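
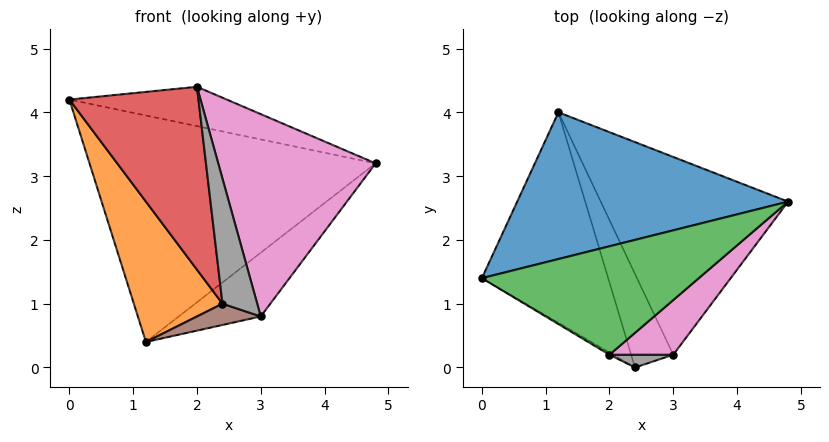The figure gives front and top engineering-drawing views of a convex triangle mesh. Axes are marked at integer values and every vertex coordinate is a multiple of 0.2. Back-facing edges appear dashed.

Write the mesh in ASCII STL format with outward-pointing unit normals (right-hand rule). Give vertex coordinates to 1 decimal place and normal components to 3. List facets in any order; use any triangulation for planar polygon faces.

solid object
 facet normal -0.096 0.835 0.541
  outer loop
   vertex 1.2 4.0 0.4
   vertex 0.0 1.4 4.2
   vertex 4.8 2.6 3.2
  endloop
 endfacet
 facet normal -0.820 -0.317 -0.476
  outer loop
   vertex 2.4 0.0 1.0
   vertex 0.0 1.4 4.2
   vertex 1.2 4.0 0.4
  endloop
 endfacet
 facet normal 0.110 0.339 0.934
  outer loop
   vertex 2.0 0.2 4.4
   vertex 4.8 2.6 3.2
   vertex 0.0 1.4 4.2
  endloop
 endfacet
 facet normal -0.514 -0.858 -0.010
  outer loop
   vertex 2.0 0.2 4.4
   vertex 0.0 1.4 4.2
   vertex 2.4 0.0 1.0
  endloop
 endfacet
 facet normal 0.652 0.233 -0.722
  outer loop
   vertex 3.0 0.2 0.8
   vertex 1.2 4.0 0.4
   vertex 4.8 2.6 3.2
  endloop
 endfacet
 facet normal -0.244 -0.215 -0.946
  outer loop
   vertex 3.0 0.2 0.8
   vertex 2.4 0.0 1.0
   vertex 1.2 4.0 0.4
  endloop
 endfacet
 facet normal 0.685 -0.704 0.190
  outer loop
   vertex 3.0 0.2 0.8
   vertex 4.8 2.6 3.2
   vertex 2.0 0.2 4.4
  endloop
 endfacet
 facet normal 0.343 -0.934 0.095
  outer loop
   vertex 3.0 0.2 0.8
   vertex 2.0 0.2 4.4
   vertex 2.4 0.0 1.0
  endloop
 endfacet
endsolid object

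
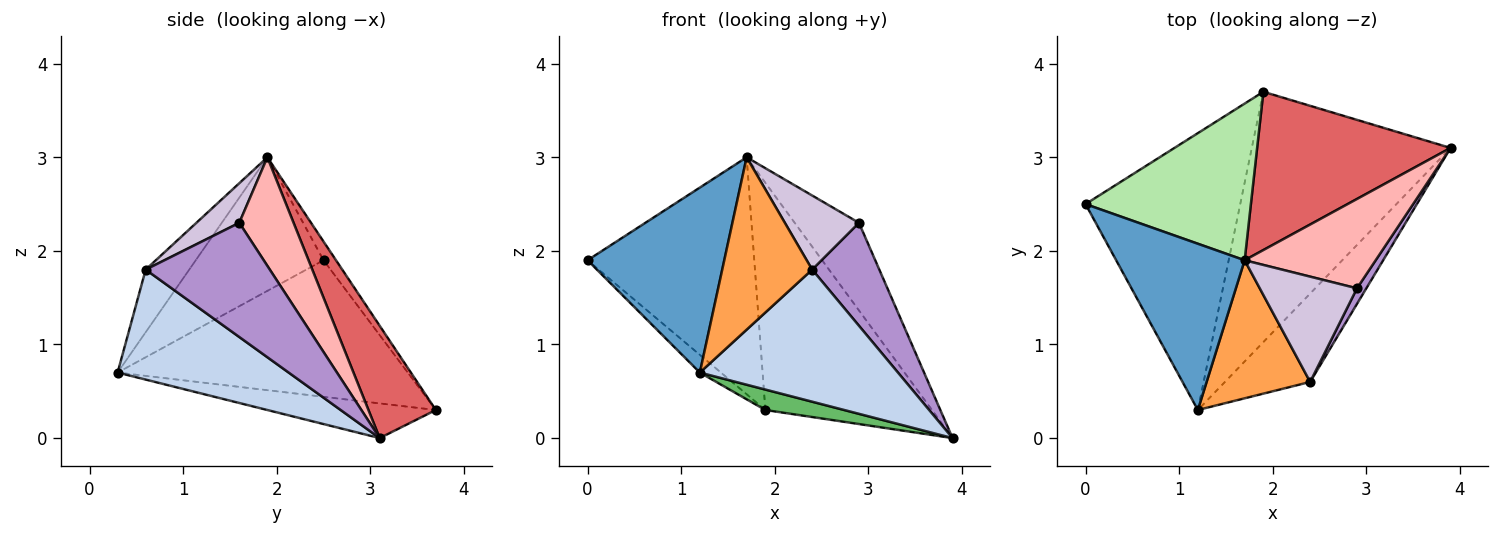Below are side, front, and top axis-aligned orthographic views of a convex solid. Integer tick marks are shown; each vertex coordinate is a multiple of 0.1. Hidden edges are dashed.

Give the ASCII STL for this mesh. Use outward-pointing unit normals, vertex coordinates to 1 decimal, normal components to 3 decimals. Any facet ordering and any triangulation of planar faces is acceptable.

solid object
 facet normal -0.571 -0.611 0.549
  outer loop
   vertex 1.7 1.9 3.0
   vertex 0.0 2.5 1.9
   vertex 1.2 0.3 0.7
  endloop
 endfacet
 facet normal 0.583 -0.675 -0.452
  outer loop
   vertex 2.4 0.6 1.8
   vertex 1.2 0.3 0.7
   vertex 3.9 3.1 0.0
  endloop
 endfacet
 facet normal -0.354 -0.730 0.585
  outer loop
   vertex 2.4 0.6 1.8
   vertex 1.7 1.9 3.0
   vertex 1.2 0.3 0.7
  endloop
 endfacet
 facet normal -0.661 0.048 -0.749
  outer loop
   vertex 1.9 3.7 0.3
   vertex 1.2 0.3 0.7
   vertex 0.0 2.5 1.9
  endloop
 endfacet
 facet normal -0.171 -0.080 -0.982
  outer loop
   vertex 1.9 3.7 0.3
   vertex 3.9 3.1 0.0
   vertex 1.2 0.3 0.7
  endloop
 endfacet
 facet normal -0.062 0.833 0.550
  outer loop
   vertex 1.9 3.7 0.3
   vertex 0.0 2.5 1.9
   vertex 1.7 1.9 3.0
  endloop
 endfacet
 facet normal 0.315 0.779 0.543
  outer loop
   vertex 1.9 3.7 0.3
   vertex 1.7 1.9 3.0
   vertex 3.9 3.1 0.0
  endloop
 endfacet
 facet normal 0.509 0.603 0.614
  outer loop
   vertex 2.9 1.6 2.3
   vertex 3.9 3.1 0.0
   vertex 1.7 1.9 3.0
  endloop
 endfacet
 facet normal 0.877 -0.475 0.072
  outer loop
   vertex 2.9 1.6 2.3
   vertex 2.4 0.6 1.8
   vertex 3.9 3.1 0.0
  endloop
 endfacet
 facet normal 0.316 -0.546 0.776
  outer loop
   vertex 2.9 1.6 2.3
   vertex 1.7 1.9 3.0
   vertex 2.4 0.6 1.8
  endloop
 endfacet
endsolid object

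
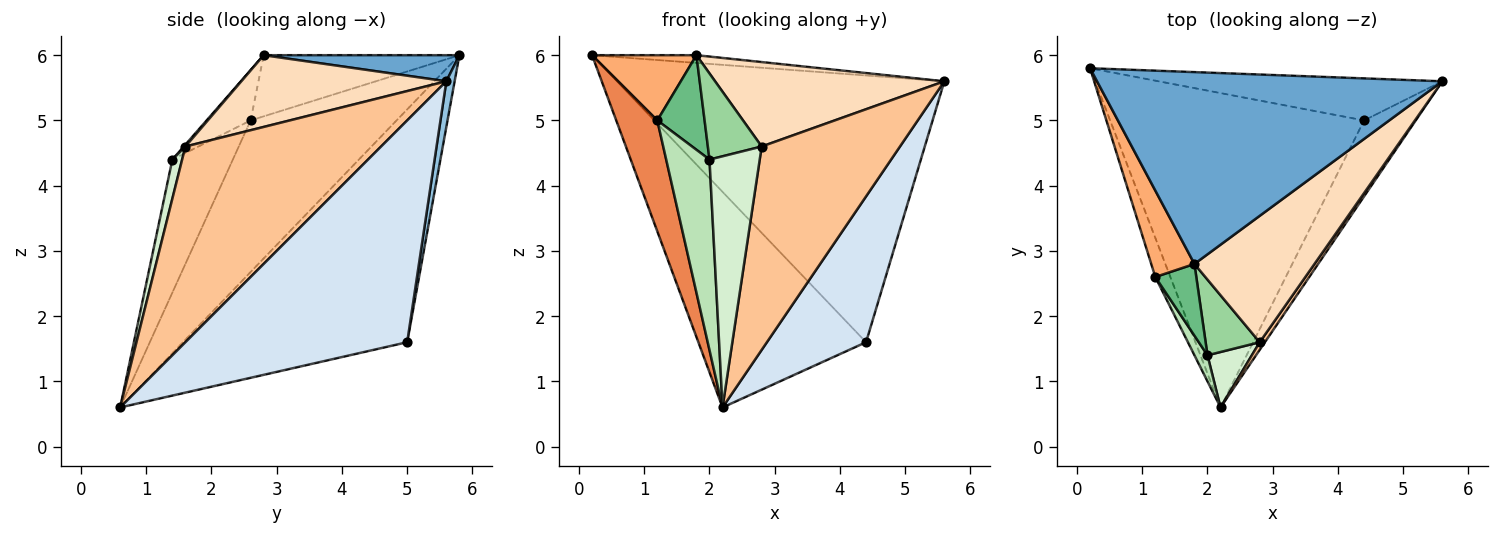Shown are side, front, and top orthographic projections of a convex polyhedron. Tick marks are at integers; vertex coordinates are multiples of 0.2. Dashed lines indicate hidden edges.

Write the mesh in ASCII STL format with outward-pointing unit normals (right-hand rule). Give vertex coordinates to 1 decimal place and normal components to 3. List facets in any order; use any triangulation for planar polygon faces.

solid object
 facet normal 0.075 0.040 0.996
  outer loop
   vertex 1.8 2.8 6.0
   vertex 5.6 5.6 5.6
   vertex 0.2 5.8 6.0
  endloop
 endfacet
 facet normal 0.025 0.987 -0.156
  outer loop
   vertex 4.4 5.0 1.6
   vertex 0.2 5.8 6.0
   vertex 5.6 5.6 5.6
  endloop
 endfacet
 facet normal -0.603 0.451 -0.658
  outer loop
   vertex 4.4 5.0 1.6
   vertex 2.2 0.6 0.6
   vertex 0.2 5.8 6.0
  endloop
 endfacet
 facet normal 0.893 -0.399 -0.208
  outer loop
   vertex 4.4 5.0 1.6
   vertex 5.6 5.6 5.6
   vertex 2.2 0.6 0.6
  endloop
 endfacet
 facet normal -0.958 -0.270 -0.095
  outer loop
   vertex 1.2 2.6 5.0
   vertex 0.2 5.8 6.0
   vertex 2.2 0.6 0.6
  endloop
 endfacet
 facet normal -0.749 -0.399 0.529
  outer loop
   vertex 1.2 2.6 5.0
   vertex 1.8 2.8 6.0
   vertex 0.2 5.8 6.0
  endloop
 endfacet
 facet normal 0.816 -0.577 0.022
  outer loop
   vertex 2.8 1.6 4.6
   vertex 2.2 0.6 0.6
   vertex 5.6 5.6 5.6
  endloop
 endfacet
 facet normal 0.445 -0.498 0.744
  outer loop
   vertex 2.8 1.6 4.6
   vertex 5.6 5.6 5.6
   vertex 1.8 2.8 6.0
  endloop
 endfacet
 facet normal -0.596 -0.640 0.485
  outer loop
   vertex 2.0 1.4 4.4
   vertex 1.8 2.8 6.0
   vertex 1.2 2.6 5.0
  endloop
 endfacet
 facet normal 0.023 -0.751 0.660
  outer loop
   vertex 2.0 1.4 4.4
   vertex 2.8 1.6 4.6
   vertex 1.8 2.8 6.0
  endloop
 endfacet
 facet normal -0.811 -0.580 0.079
  outer loop
   vertex 2.0 1.4 4.4
   vertex 1.2 2.6 5.0
   vertex 2.2 0.6 0.6
  endloop
 endfacet
 facet normal 0.187 -0.959 0.212
  outer loop
   vertex 2.0 1.4 4.4
   vertex 2.2 0.6 0.6
   vertex 2.8 1.6 4.6
  endloop
 endfacet
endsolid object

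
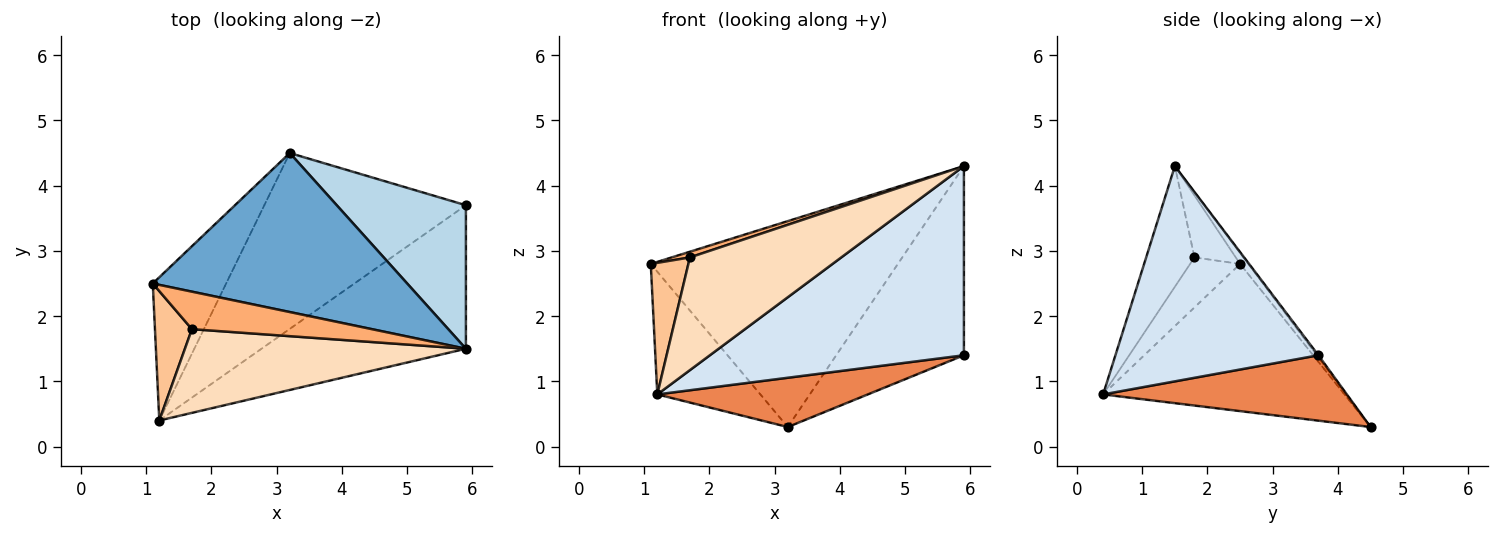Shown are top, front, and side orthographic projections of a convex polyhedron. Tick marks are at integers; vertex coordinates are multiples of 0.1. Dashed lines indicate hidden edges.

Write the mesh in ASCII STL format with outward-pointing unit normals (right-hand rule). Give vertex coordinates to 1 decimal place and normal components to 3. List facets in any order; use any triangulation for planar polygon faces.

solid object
 facet normal -0.026 0.791 0.611
  outer loop
   vertex 3.2 4.5 0.3
   vertex 1.1 2.5 2.8
   vertex 5.9 1.5 4.3
  endloop
 endfacet
 facet normal -0.836 0.357 -0.417
  outer loop
   vertex 1.2 0.4 0.8
   vertex 1.1 2.5 2.8
   vertex 3.2 4.5 0.3
  endloop
 endfacet
 facet normal -0.010 0.797 0.604
  outer loop
   vertex 5.9 3.7 1.4
   vertex 3.2 4.5 0.3
   vertex 5.9 1.5 4.3
  endloop
 endfacet
 facet normal 0.537 -0.672 -0.510
  outer loop
   vertex 5.9 3.7 1.4
   vertex 5.9 1.5 4.3
   vertex 1.2 0.4 0.8
  endloop
 endfacet
 facet normal 0.298 -0.258 -0.919
  outer loop
   vertex 5.9 3.7 1.4
   vertex 1.2 0.4 0.8
   vertex 3.2 4.5 0.3
  endloop
 endfacet
 facet normal -0.322 -0.142 0.936
  outer loop
   vertex 1.7 1.8 2.9
   vertex 5.9 1.5 4.3
   vertex 1.1 2.5 2.8
  endloop
 endfacet
 facet normal -0.688 -0.517 0.509
  outer loop
   vertex 1.7 1.8 2.9
   vertex 1.1 2.5 2.8
   vertex 1.2 0.4 0.8
  endloop
 endfacet
 facet normal -0.248 -0.778 0.578
  outer loop
   vertex 1.7 1.8 2.9
   vertex 1.2 0.4 0.8
   vertex 5.9 1.5 4.3
  endloop
 endfacet
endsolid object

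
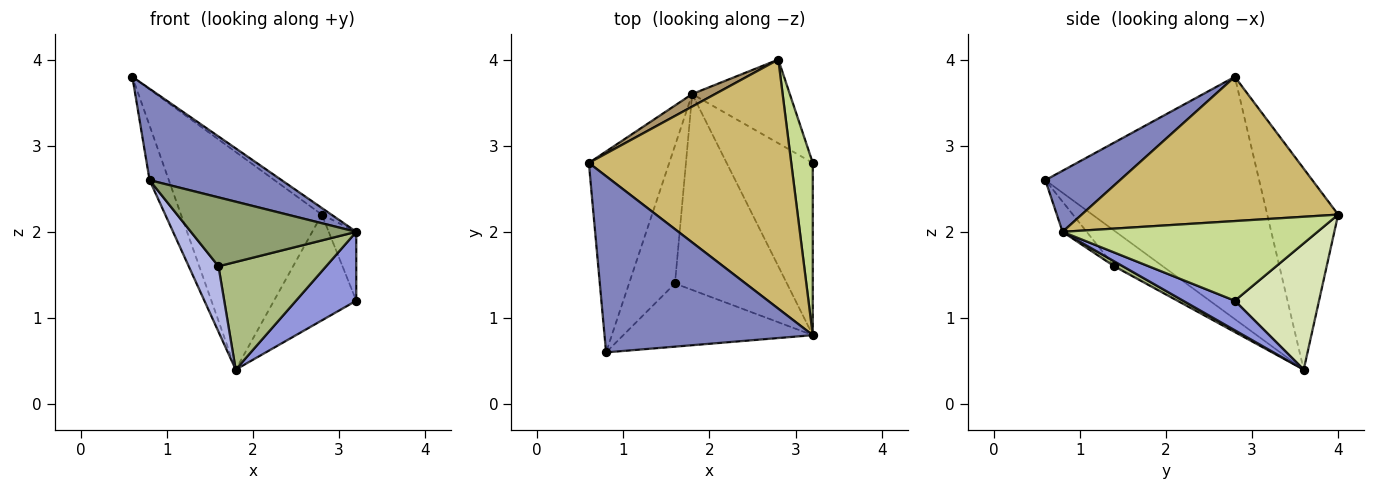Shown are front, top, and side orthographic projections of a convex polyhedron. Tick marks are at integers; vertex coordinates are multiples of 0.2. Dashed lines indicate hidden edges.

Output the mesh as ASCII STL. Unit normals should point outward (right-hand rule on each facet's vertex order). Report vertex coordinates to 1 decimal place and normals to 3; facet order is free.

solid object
 facet normal -0.946 0.085 -0.314
  outer loop
   vertex 1.8 3.6 0.4
   vertex 0.8 0.6 2.6
   vertex 0.6 2.8 3.8
  endloop
 endfacet
 facet normal 0.252 -0.446 0.859
  outer loop
   vertex 3.2 0.8 2.0
   vertex 0.6 2.8 3.8
   vertex 0.8 0.6 2.6
  endloop
 endfacet
 facet normal 0.303 -0.354 -0.885
  outer loop
   vertex 3.2 0.8 2.0
   vertex 1.8 3.6 0.4
   vertex 3.2 2.8 1.2
  endloop
 endfacet
 facet normal -0.573 -0.351 -0.740
  outer loop
   vertex 1.6 1.4 1.6
   vertex 0.8 0.6 2.6
   vertex 1.8 3.6 0.4
  endloop
 endfacet
 facet normal -0.107 -0.733 -0.672
  outer loop
   vertex 1.6 1.4 1.6
   vertex 3.2 0.8 2.0
   vertex 0.8 0.6 2.6
  endloop
 endfacet
 facet normal 0.038 -0.481 -0.876
  outer loop
   vertex 1.6 1.4 1.6
   vertex 1.8 3.6 0.4
   vertex 3.2 0.8 2.0
  endloop
 endfacet
 facet normal 0.960 0.104 0.259
  outer loop
   vertex 2.8 4.0 2.2
   vertex 3.2 0.8 2.0
   vertex 3.2 2.8 1.2
  endloop
 endfacet
 facet normal 0.626 0.612 -0.484
  outer loop
   vertex 2.8 4.0 2.2
   vertex 3.2 2.8 1.2
   vertex 1.8 3.6 0.4
  endloop
 endfacet
 facet normal -0.449 0.892 0.051
  outer loop
   vertex 2.8 4.0 2.2
   vertex 1.8 3.6 0.4
   vertex 0.6 2.8 3.8
  endloop
 endfacet
 facet normal 0.580 0.022 0.814
  outer loop
   vertex 2.8 4.0 2.2
   vertex 0.6 2.8 3.8
   vertex 3.2 0.8 2.0
  endloop
 endfacet
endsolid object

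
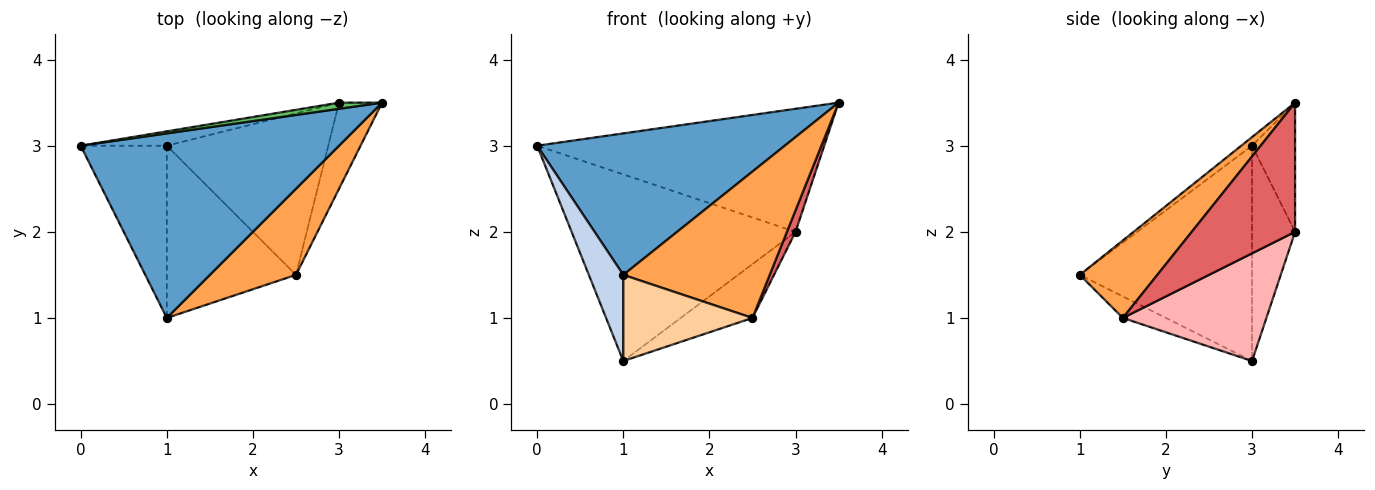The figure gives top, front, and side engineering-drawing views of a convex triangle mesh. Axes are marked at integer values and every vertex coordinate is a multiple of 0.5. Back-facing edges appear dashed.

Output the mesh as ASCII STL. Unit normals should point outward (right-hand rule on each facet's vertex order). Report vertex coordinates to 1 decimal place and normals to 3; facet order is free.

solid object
 facet normal -0.026 -0.608 0.793
  outer loop
   vertex 1.0 1.0 1.5
   vertex 3.5 3.5 3.5
   vertex 0.0 3.0 3.0
  endloop
 endfacet
 facet normal -0.913 -0.183 -0.365
  outer loop
   vertex 1.0 3.0 0.5
   vertex 1.0 1.0 1.5
   vertex 0.0 3.0 3.0
  endloop
 endfacet
 facet normal 0.415 -0.784 0.461
  outer loop
   vertex 2.5 1.5 1.0
   vertex 3.5 3.5 3.5
   vertex 1.0 1.0 1.5
  endloop
 endfacet
 facet normal -0.147 -0.442 -0.885
  outer loop
   vertex 2.5 1.5 1.0
   vertex 1.0 1.0 1.5
   vertex 1.0 3.0 0.5
  endloop
 endfacet
 facet normal -0.148 0.988 0.049
  outer loop
   vertex 3.0 3.5 2.0
   vertex 0.0 3.0 3.0
   vertex 3.5 3.5 3.5
  endloop
 endfacet
 facet normal -0.188 0.979 -0.075
  outer loop
   vertex 3.0 3.5 2.0
   vertex 1.0 3.0 0.5
   vertex 0.0 3.0 3.0
  endloop
 endfacet
 facet normal 0.946 -0.079 -0.315
  outer loop
   vertex 3.0 3.5 2.0
   vertex 3.5 3.5 3.5
   vertex 2.5 1.5 1.0
  endloop
 endfacet
 facet normal 0.535 0.267 -0.802
  outer loop
   vertex 3.0 3.5 2.0
   vertex 2.5 1.5 1.0
   vertex 1.0 3.0 0.5
  endloop
 endfacet
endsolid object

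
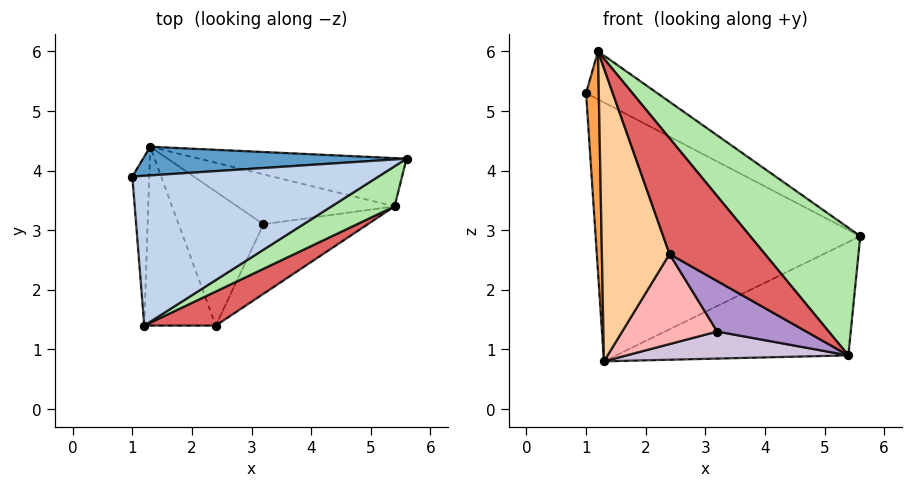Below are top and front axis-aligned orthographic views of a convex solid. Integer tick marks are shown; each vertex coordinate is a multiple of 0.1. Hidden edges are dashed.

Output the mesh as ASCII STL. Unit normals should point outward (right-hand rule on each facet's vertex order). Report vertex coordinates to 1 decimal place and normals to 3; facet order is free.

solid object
 facet normal -0.007 0.994 0.110
  outer loop
   vertex 1.3 4.4 0.8
   vertex 1.0 3.9 5.3
   vertex 5.6 4.2 2.9
  endloop
 endfacet
 facet normal 0.431 0.275 0.860
  outer loop
   vertex 1.2 1.4 6.0
   vertex 5.6 4.2 2.9
   vertex 1.0 3.9 5.3
  endloop
 endfacet
 facet normal -0.992 -0.101 -0.077
  outer loop
   vertex 1.2 1.4 6.0
   vertex 1.0 3.9 5.3
   vertex 1.3 4.4 0.8
  endloop
 endfacet
 facet normal -0.828 -0.479 -0.292
  outer loop
   vertex 1.2 1.4 6.0
   vertex 1.3 4.4 0.8
   vertex 2.4 1.4 2.6
  endloop
 endfacet
 facet normal 0.228 0.896 -0.381
  outer loop
   vertex 5.4 3.4 0.9
   vertex 1.3 4.4 0.8
   vertex 5.6 4.2 2.9
  endloop
 endfacet
 facet normal 0.633 -0.738 0.232
  outer loop
   vertex 5.4 3.4 0.9
   vertex 5.6 4.2 2.9
   vertex 1.2 1.4 6.0
  endloop
 endfacet
 facet normal 0.624 -0.749 0.220
  outer loop
   vertex 5.4 3.4 0.9
   vertex 1.2 1.4 6.0
   vertex 2.4 1.4 2.6
  endloop
 endfacet
 facet normal -0.161 -0.551 -0.819
  outer loop
   vertex 3.2 3.1 1.3
   vertex 2.4 1.4 2.6
   vertex 1.3 4.4 0.8
  endloop
 endfacet
 facet normal -0.067 -0.586 -0.808
  outer loop
   vertex 3.2 3.1 1.3
   vertex 5.4 3.4 0.9
   vertex 2.4 1.4 2.6
  endloop
 endfacet
 facet normal -0.094 -0.475 -0.875
  outer loop
   vertex 3.2 3.1 1.3
   vertex 1.3 4.4 0.8
   vertex 5.4 3.4 0.9
  endloop
 endfacet
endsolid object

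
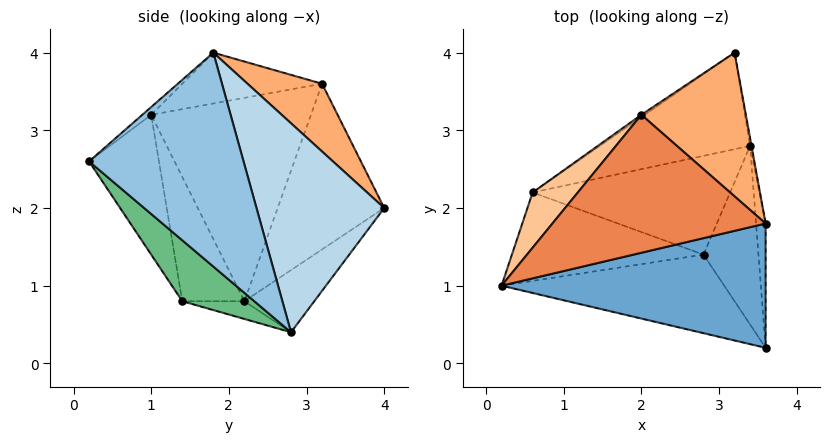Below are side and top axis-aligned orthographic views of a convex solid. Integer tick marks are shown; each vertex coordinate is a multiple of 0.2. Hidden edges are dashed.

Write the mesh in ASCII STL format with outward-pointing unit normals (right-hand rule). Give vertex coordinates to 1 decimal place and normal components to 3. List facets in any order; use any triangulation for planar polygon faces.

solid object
 facet normal -0.022 -0.658 0.752
  outer loop
   vertex 3.6 1.8 4.0
   vertex 0.2 1.0 3.2
   vertex 3.6 0.2 2.6
  endloop
 endfacet
 facet normal 0.998 0.039 -0.045
  outer loop
   vertex 3.6 1.8 4.0
   vertex 3.6 0.2 2.6
   vertex 3.4 2.8 0.4
  endloop
 endfacet
 facet normal 0.985 0.173 -0.007
  outer loop
   vertex 3.6 1.8 4.0
   vertex 3.4 2.8 0.4
   vertex 3.2 4.0 2.0
  endloop
 endfacet
 facet normal -0.249 0.760 -0.601
  outer loop
   vertex 0.6 2.2 0.8
   vertex 3.2 4.0 2.0
   vertex 3.4 2.8 0.4
  endloop
 endfacet
 facet normal -0.232 0.013 0.973
  outer loop
   vertex 2.0 3.2 3.6
   vertex 0.2 1.0 3.2
   vertex 3.6 1.8 4.0
  endloop
 endfacet
 facet normal 0.412 0.653 0.636
  outer loop
   vertex 2.0 3.2 3.6
   vertex 3.6 1.8 4.0
   vertex 3.2 4.0 2.0
  endloop
 endfacet
 facet normal -0.777 0.605 0.173
  outer loop
   vertex 2.0 3.2 3.6
   vertex 0.6 2.2 0.8
   vertex 0.2 1.0 3.2
  endloop
 endfacet
 facet normal -0.565 0.825 -0.012
  outer loop
   vertex 2.0 3.2 3.6
   vertex 3.2 4.0 2.0
   vertex 0.6 2.2 0.8
  endloop
 endfacet
 facet normal 0.662 -0.454 -0.597
  outer loop
   vertex 2.8 1.4 0.8
   vertex 3.4 2.8 0.4
   vertex 3.6 0.2 2.6
  endloop
 endfacet
 facet normal -0.087 -0.239 -0.967
  outer loop
   vertex 2.8 1.4 0.8
   vertex 0.6 2.2 0.8
   vertex 3.4 2.8 0.4
  endloop
 endfacet
 facet normal -0.279 -0.852 -0.444
  outer loop
   vertex 2.8 1.4 0.8
   vertex 3.6 0.2 2.6
   vertex 0.2 1.0 3.2
  endloop
 endfacet
 facet normal -0.302 -0.831 -0.466
  outer loop
   vertex 2.8 1.4 0.8
   vertex 0.2 1.0 3.2
   vertex 0.6 2.2 0.8
  endloop
 endfacet
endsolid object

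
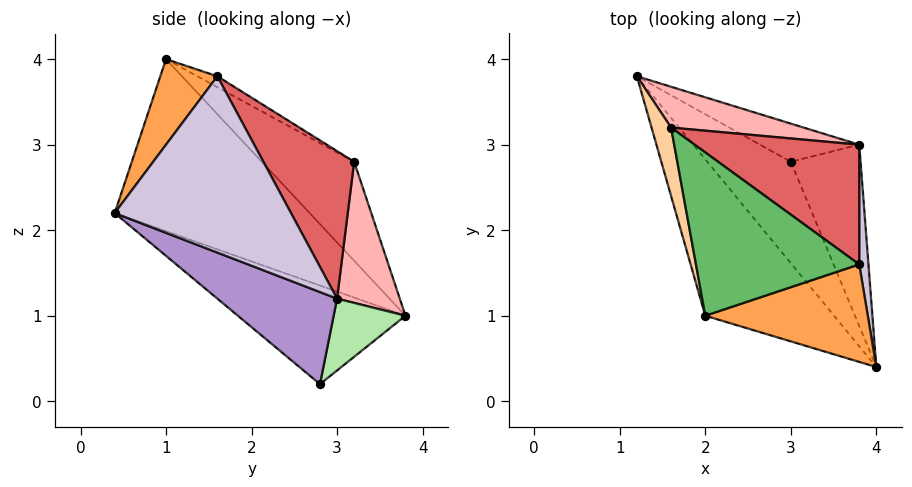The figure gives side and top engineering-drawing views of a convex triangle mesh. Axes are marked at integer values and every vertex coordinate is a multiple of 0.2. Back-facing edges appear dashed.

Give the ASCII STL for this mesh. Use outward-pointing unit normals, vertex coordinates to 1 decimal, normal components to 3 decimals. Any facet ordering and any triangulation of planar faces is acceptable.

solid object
 facet normal -0.604 -0.657 -0.452
  outer loop
   vertex 2.0 1.0 4.0
   vertex 1.2 3.8 1.0
   vertex 4.0 0.4 2.2
  endloop
 endfacet
 facet normal -0.580 -0.651 -0.491
  outer loop
   vertex 3.0 2.8 0.2
   vertex 4.0 0.4 2.2
   vertex 1.2 3.8 1.0
  endloop
 endfacet
 facet normal 0.313 -0.741 0.595
  outer loop
   vertex 3.8 1.6 3.8
   vertex 2.0 1.0 4.0
   vertex 4.0 0.4 2.2
  endloop
 endfacet
 facet normal -0.978 -0.072 0.193
  outer loop
   vertex 1.6 3.2 2.8
   vertex 1.2 3.8 1.0
   vertex 2.0 1.0 4.0
  endloop
 endfacet
 facet normal -0.059 0.470 0.881
  outer loop
   vertex 1.6 3.2 2.8
   vertex 2.0 1.0 4.0
   vertex 3.8 1.6 3.8
  endloop
 endfacet
 facet normal 0.297 0.862 -0.410
  outer loop
   vertex 3.8 3.0 1.2
   vertex 3.0 2.8 0.2
   vertex 1.2 3.8 1.0
  endloop
 endfacet
 facet normal 0.391 0.810 0.436
  outer loop
   vertex 3.8 3.0 1.2
   vertex 1.6 3.2 2.8
   vertex 3.8 1.6 3.8
  endloop
 endfacet
 facet normal 0.267 0.930 0.251
  outer loop
   vertex 3.8 3.0 1.2
   vertex 1.2 3.8 1.0
   vertex 1.6 3.2 2.8
  endloop
 endfacet
 facet normal 0.786 -0.168 -0.595
  outer loop
   vertex 3.8 3.0 1.2
   vertex 4.0 0.4 2.2
   vertex 3.0 2.8 0.2
  endloop
 endfacet
 facet normal 0.994 0.096 0.052
  outer loop
   vertex 3.8 3.0 1.2
   vertex 3.8 1.6 3.8
   vertex 4.0 0.4 2.2
  endloop
 endfacet
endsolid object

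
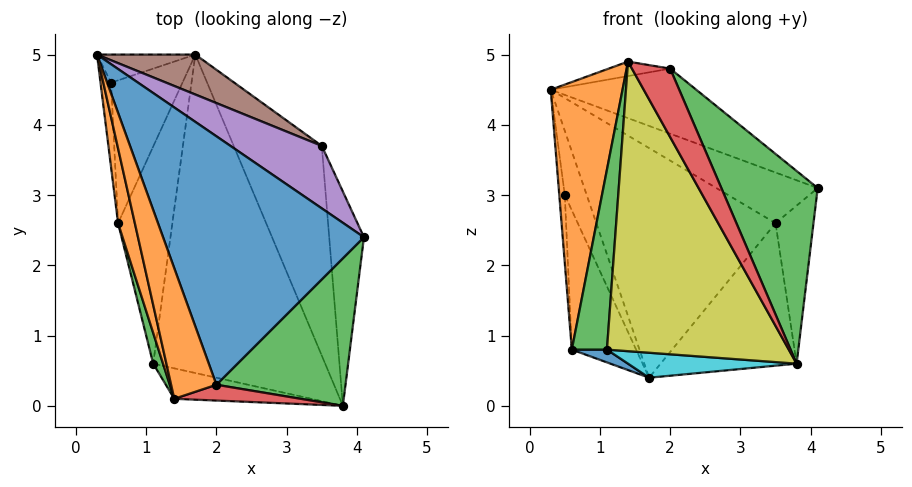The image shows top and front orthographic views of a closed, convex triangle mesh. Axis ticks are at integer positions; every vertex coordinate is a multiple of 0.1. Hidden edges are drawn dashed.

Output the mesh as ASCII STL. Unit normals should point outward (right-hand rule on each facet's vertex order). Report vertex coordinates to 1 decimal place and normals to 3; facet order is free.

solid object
 facet normal 0.468 0.224 0.855
  outer loop
   vertex 2.0 0.3 4.8
   vertex 4.1 2.4 3.1
   vertex 0.3 5.0 4.5
  endloop
 endfacet
 facet normal 0.128 0.109 0.986
  outer loop
   vertex 2.0 0.3 4.8
   vertex 0.3 5.0 4.5
   vertex 1.4 0.1 4.9
  endloop
 endfacet
 facet normal 0.789 -0.487 0.373
  outer loop
   vertex 2.0 0.3 4.8
   vertex 3.8 0.0 0.6
   vertex 4.1 2.4 3.1
  endloop
 endfacet
 facet normal 0.341 -0.916 0.211
  outer loop
   vertex 2.0 0.3 4.8
   vertex 1.4 0.1 4.9
   vertex 3.8 0.0 0.6
  endloop
 endfacet
 facet normal 0.583 0.512 0.631
  outer loop
   vertex 3.5 3.7 2.6
   vertex 0.3 5.0 4.5
   vertex 4.1 2.4 3.1
  endloop
 endfacet
 facet normal 0.449 0.880 0.153
  outer loop
   vertex 3.5 3.7 2.6
   vertex 1.7 5.0 0.4
   vertex 0.3 5.0 4.5
  endloop
 endfacet
 facet normal 0.890 0.270 -0.366
  outer loop
   vertex 3.5 3.7 2.6
   vertex 4.1 2.4 3.1
   vertex 3.8 0.0 0.6
  endloop
 endfacet
 facet normal 0.817 0.324 -0.477
  outer loop
   vertex 3.5 3.7 2.6
   vertex 3.8 0.0 0.6
   vertex 1.7 5.0 0.4
  endloop
 endfacet
 facet normal -0.223 -0.969 -0.102
  outer loop
   vertex 1.1 0.6 0.8
   vertex 3.8 0.0 0.6
   vertex 1.4 0.1 4.9
  endloop
 endfacet
 facet normal -0.091 -0.078 -0.993
  outer loop
   vertex 1.1 0.6 0.8
   vertex 1.7 5.0 0.4
   vertex 3.8 0.0 0.6
  endloop
 endfacet
 facet normal -0.229 -0.057 -0.972
  outer loop
   vertex 0.6 2.6 0.8
   vertex 1.7 5.0 0.4
   vertex 1.1 0.6 0.8
  endloop
 endfacet
 facet normal -0.975 -0.214 0.060
  outer loop
   vertex 0.6 2.6 0.8
   vertex 1.4 0.1 4.9
   vertex 0.3 5.0 4.5
  endloop
 endfacet
 facet normal -0.969 -0.242 0.041
  outer loop
   vertex 0.6 2.6 0.8
   vertex 1.1 0.6 0.8
   vertex 1.4 0.1 4.9
  endloop
 endfacet
 facet normal -0.761 0.594 -0.260
  outer loop
   vertex 0.5 4.6 3.0
   vertex 0.3 5.0 4.5
   vertex 1.7 5.0 0.4
  endloop
 endfacet
 facet normal -0.977 0.134 -0.166
  outer loop
   vertex 0.5 4.6 3.0
   vertex 0.6 2.6 0.8
   vertex 0.3 5.0 4.5
  endloop
 endfacet
 facet normal -0.872 0.341 -0.350
  outer loop
   vertex 0.5 4.6 3.0
   vertex 1.7 5.0 0.4
   vertex 0.6 2.6 0.8
  endloop
 endfacet
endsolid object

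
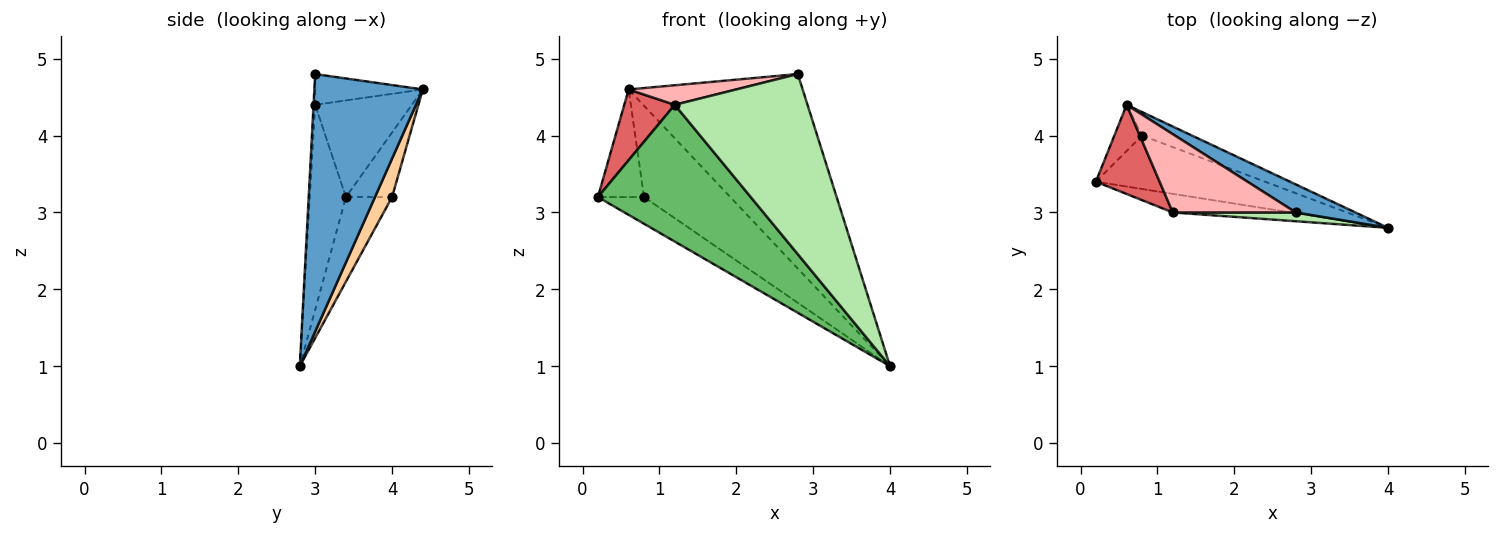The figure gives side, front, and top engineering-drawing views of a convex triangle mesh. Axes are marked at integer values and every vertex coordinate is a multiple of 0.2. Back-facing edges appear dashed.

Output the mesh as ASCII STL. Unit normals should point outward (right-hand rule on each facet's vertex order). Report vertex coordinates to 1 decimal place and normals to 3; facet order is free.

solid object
 facet normal 0.525 0.842 0.121
  outer loop
   vertex 2.8 3.0 4.8
   vertex 4.0 2.8 1.0
   vertex 0.6 4.4 4.6
  endloop
 endfacet
 facet normal -0.408 0.408 -0.816
  outer loop
   vertex 0.8 4.0 3.2
   vertex 4.0 2.8 1.0
   vertex 0.2 3.4 3.2
  endloop
 endfacet
 facet normal -0.677 0.677 -0.290
  outer loop
   vertex 0.8 4.0 3.2
   vertex 0.2 3.4 3.2
   vertex 0.6 4.4 4.6
  endloop
 endfacet
 facet normal 0.188 0.951 -0.245
  outer loop
   vertex 0.8 4.0 3.2
   vertex 0.6 4.4 4.6
   vertex 4.0 2.8 1.0
  endloop
 endfacet
 facet normal -0.228 -0.965 -0.131
  outer loop
   vertex 1.2 3.0 4.4
   vertex 0.2 3.4 3.2
   vertex 4.0 2.8 1.0
  endloop
 endfacet
 facet normal -0.012 -0.999 0.049
  outer loop
   vertex 1.2 3.0 4.4
   vertex 4.0 2.8 1.0
   vertex 2.8 3.0 4.8
  endloop
 endfacet
 facet normal -0.765 -0.400 0.504
  outer loop
   vertex 1.2 3.0 4.4
   vertex 0.6 4.4 4.6
   vertex 0.2 3.4 3.2
  endloop
 endfacet
 facet normal -0.236 -0.236 0.943
  outer loop
   vertex 1.2 3.0 4.4
   vertex 2.8 3.0 4.8
   vertex 0.6 4.4 4.6
  endloop
 endfacet
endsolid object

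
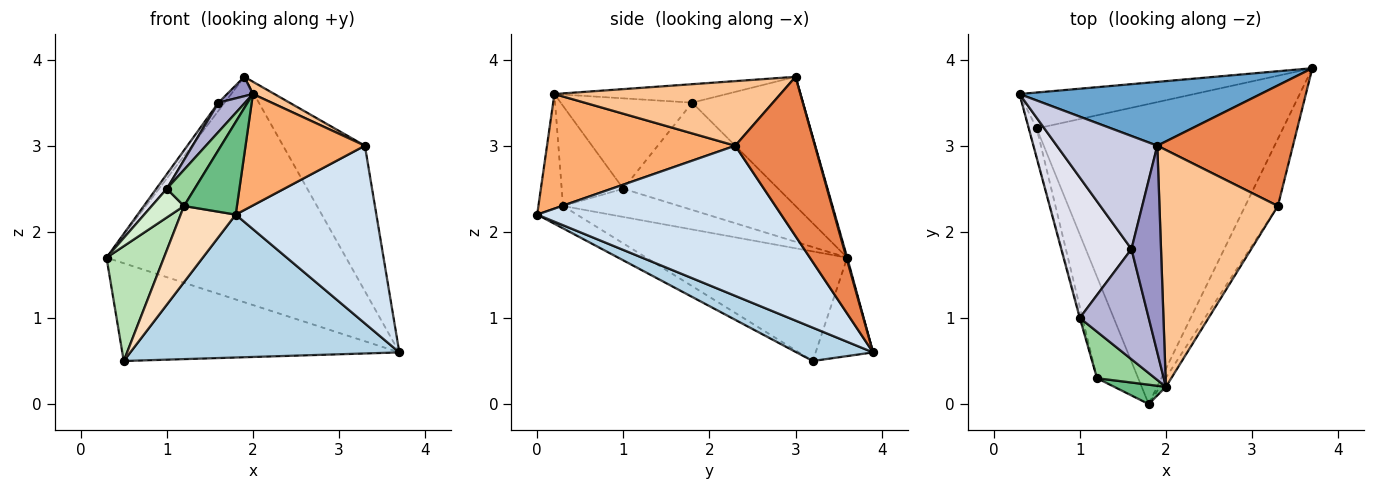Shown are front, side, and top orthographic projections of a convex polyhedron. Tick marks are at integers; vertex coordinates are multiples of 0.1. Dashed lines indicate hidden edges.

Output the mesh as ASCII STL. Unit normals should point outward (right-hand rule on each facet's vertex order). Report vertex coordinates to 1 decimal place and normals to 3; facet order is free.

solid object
 facet normal 0.003 0.962 0.272
  outer loop
   vertex 1.9 3.0 3.8
   vertex 3.7 3.9 0.6
   vertex 0.3 3.6 1.7
  endloop
 endfacet
 facet normal -0.191 0.921 -0.339
  outer loop
   vertex 0.5 3.2 0.5
   vertex 0.3 3.6 1.7
   vertex 3.7 3.9 0.6
  endloop
 endfacet
 facet normal 0.121 -0.427 -0.896
  outer loop
   vertex 0.5 3.2 0.5
   vertex 3.7 3.9 0.6
   vertex 1.8 0.0 2.2
  endloop
 endfacet
 facet normal 0.851 -0.491 -0.185
  outer loop
   vertex 3.3 2.3 3.0
   vertex 1.8 0.0 2.2
   vertex 3.7 3.9 0.6
  endloop
 endfacet
 facet normal 0.600 0.616 0.511
  outer loop
   vertex 3.3 2.3 3.0
   vertex 3.7 3.9 0.6
   vertex 1.9 3.0 3.8
  endloop
 endfacet
 facet normal 0.844 -0.535 -0.044
  outer loop
   vertex 2.0 0.2 3.6
   vertex 1.8 0.0 2.2
   vertex 3.3 2.3 3.0
  endloop
 endfacet
 facet normal 0.478 -0.046 0.877
  outer loop
   vertex 2.0 0.2 3.6
   vertex 3.3 2.3 3.0
   vertex 1.9 3.0 3.8
  endloop
 endfacet
 facet normal -0.398 -0.551 -0.733
  outer loop
   vertex 1.2 0.3 2.3
   vertex 0.5 3.2 0.5
   vertex 1.8 0.0 2.2
  endloop
 endfacet
 facet normal -0.414 -0.891 0.186
  outer loop
   vertex 1.2 0.3 2.3
   vertex 1.8 0.0 2.2
   vertex 2.0 0.2 3.6
  endloop
 endfacet
 facet normal -0.806 -0.364 0.468
  outer loop
   vertex 1.2 0.3 2.3
   vertex 2.0 0.2 3.6
   vertex 1.0 1.0 2.5
  endloop
 endfacet
 facet normal -0.959 -0.274 -0.069
  outer loop
   vertex 1.2 0.3 2.3
   vertex 0.3 3.6 1.7
   vertex 0.5 3.2 0.5
  endloop
 endfacet
 facet normal -0.963 -0.268 -0.027
  outer loop
   vertex 1.2 0.3 2.3
   vertex 1.0 1.0 2.5
   vertex 0.3 3.6 1.7
  endloop
 endfacet
 facet normal -0.528 -0.079 0.845
  outer loop
   vertex 1.6 1.8 3.5
   vertex 2.0 0.2 3.6
   vertex 1.9 3.0 3.8
  endloop
 endfacet
 facet normal -0.785 -0.159 0.598
  outer loop
   vertex 1.6 1.8 3.5
   vertex 1.0 1.0 2.5
   vertex 2.0 0.2 3.6
  endloop
 endfacet
 facet normal -0.789 0.044 0.613
  outer loop
   vertex 1.6 1.8 3.5
   vertex 1.9 3.0 3.8
   vertex 0.3 3.6 1.7
  endloop
 endfacet
 facet normal -0.835 -0.057 0.547
  outer loop
   vertex 1.6 1.8 3.5
   vertex 0.3 3.6 1.7
   vertex 1.0 1.0 2.5
  endloop
 endfacet
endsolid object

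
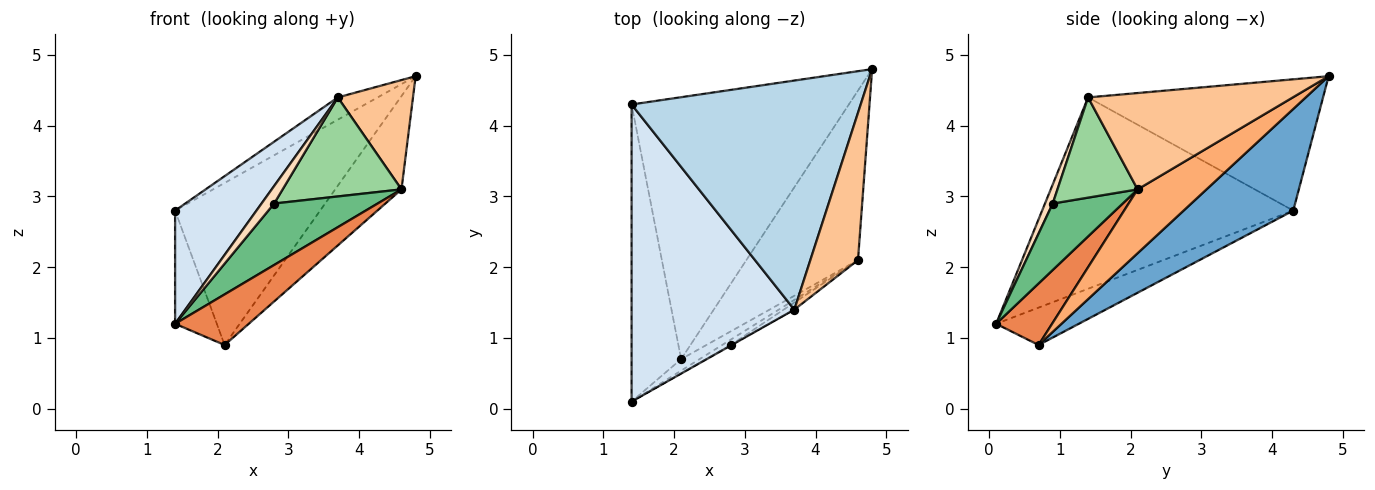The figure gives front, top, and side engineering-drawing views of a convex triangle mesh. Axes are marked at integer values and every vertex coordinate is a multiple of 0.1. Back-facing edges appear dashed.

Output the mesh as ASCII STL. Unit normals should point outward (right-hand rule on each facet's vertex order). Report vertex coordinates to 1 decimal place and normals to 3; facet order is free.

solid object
 facet normal 0.370 0.489 -0.790
  outer loop
   vertex 2.1 0.7 0.9
   vertex 1.4 4.3 2.8
   vertex 4.8 4.8 4.7
  endloop
 endfacet
 facet normal -0.577 0.291 -0.764
  outer loop
   vertex 2.1 0.7 0.9
   vertex 1.4 0.1 1.2
   vertex 1.4 4.3 2.8
  endloop
 endfacet
 facet normal -0.495 0.084 0.865
  outer loop
   vertex 3.7 1.4 4.4
   vertex 4.8 4.8 4.7
   vertex 1.4 4.3 2.8
  endloop
 endfacet
 facet normal -0.740 -0.240 0.629
  outer loop
   vertex 3.7 1.4 4.4
   vertex 1.4 4.3 2.8
   vertex 1.4 0.1 1.2
  endloop
 endfacet
 facet normal 0.595 -0.784 -0.178
  outer loop
   vertex 4.6 2.1 3.1
   vertex 1.4 0.1 1.2
   vertex 2.1 0.7 0.9
  endloop
 endfacet
 facet normal 0.448 0.431 -0.783
  outer loop
   vertex 4.6 2.1 3.1
   vertex 2.1 0.7 0.9
   vertex 4.8 4.8 4.7
  endloop
 endfacet
 facet normal 0.851 -0.313 0.421
  outer loop
   vertex 4.6 2.1 3.1
   vertex 4.8 4.8 4.7
   vertex 3.7 1.4 4.4
  endloop
 endfacet
 facet normal 0.523 -0.852 -0.030
  outer loop
   vertex 2.8 0.9 2.9
   vertex 3.7 1.4 4.4
   vertex 1.4 0.1 1.2
  endloop
 endfacet
 facet normal 0.559 -0.826 -0.071
  outer loop
   vertex 2.8 0.9 2.9
   vertex 1.4 0.1 1.2
   vertex 4.6 2.1 3.1
  endloop
 endfacet
 facet normal 0.558 -0.828 -0.059
  outer loop
   vertex 2.8 0.9 2.9
   vertex 4.6 2.1 3.1
   vertex 3.7 1.4 4.4
  endloop
 endfacet
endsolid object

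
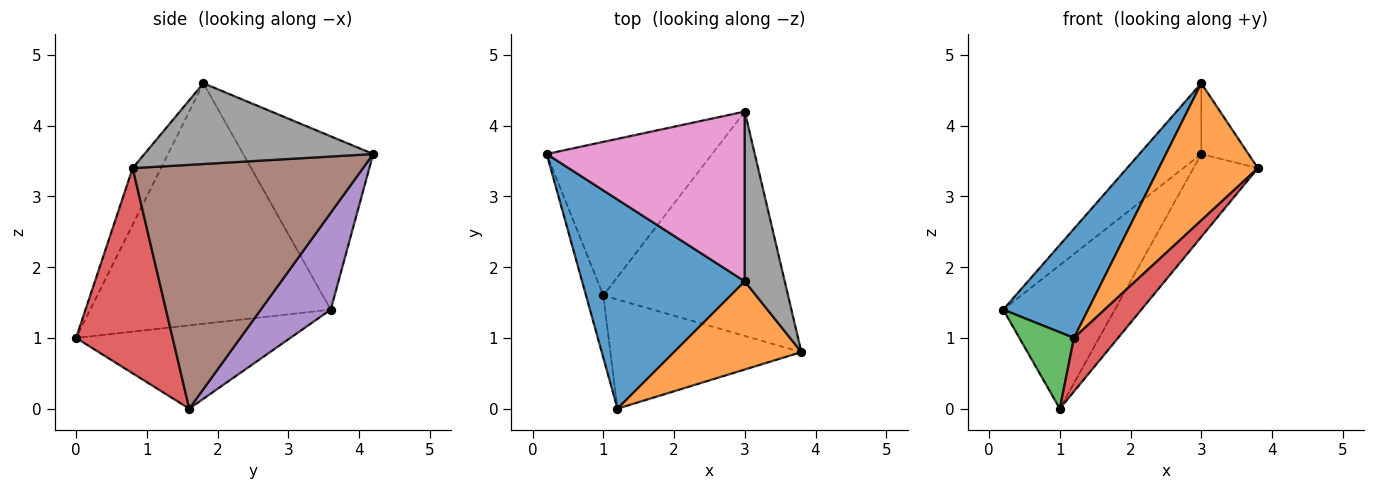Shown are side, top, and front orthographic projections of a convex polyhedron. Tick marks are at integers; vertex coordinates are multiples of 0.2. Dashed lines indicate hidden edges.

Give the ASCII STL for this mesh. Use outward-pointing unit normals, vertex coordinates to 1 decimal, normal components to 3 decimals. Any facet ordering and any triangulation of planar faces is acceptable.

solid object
 facet normal -0.795 -0.281 0.538
  outer loop
   vertex 3.0 1.8 4.6
   vertex 0.2 3.6 1.4
   vertex 1.2 0.0 1.0
  endloop
 endfacet
 facet normal -0.234 -0.818 0.526
  outer loop
   vertex 3.0 1.8 4.6
   vertex 1.2 0.0 1.0
   vertex 3.8 0.8 3.4
  endloop
 endfacet
 facet normal -0.950 -0.242 -0.197
  outer loop
   vertex 1.0 1.6 0.0
   vertex 1.2 0.0 1.0
   vertex 0.2 3.6 1.4
  endloop
 endfacet
 facet normal 0.694 -0.317 -0.646
  outer loop
   vertex 1.0 1.6 0.0
   vertex 3.8 0.8 3.4
   vertex 1.2 0.0 1.0
  endloop
 endfacet
 facet normal 0.393 0.628 -0.672
  outer loop
   vertex 3.0 4.2 3.6
   vertex 1.0 1.6 0.0
   vertex 0.2 3.6 1.4
  endloop
 endfacet
 facet normal 0.778 0.218 -0.589
  outer loop
   vertex 3.0 4.2 3.6
   vertex 3.8 0.8 3.4
   vertex 1.0 1.6 0.0
  endloop
 endfacet
 facet normal -0.628 0.299 0.718
  outer loop
   vertex 3.0 4.2 3.6
   vertex 0.2 3.6 1.4
   vertex 3.0 1.8 4.6
  endloop
 endfacet
 facet normal 0.881 0.182 0.436
  outer loop
   vertex 3.0 4.2 3.6
   vertex 3.0 1.8 4.6
   vertex 3.8 0.8 3.4
  endloop
 endfacet
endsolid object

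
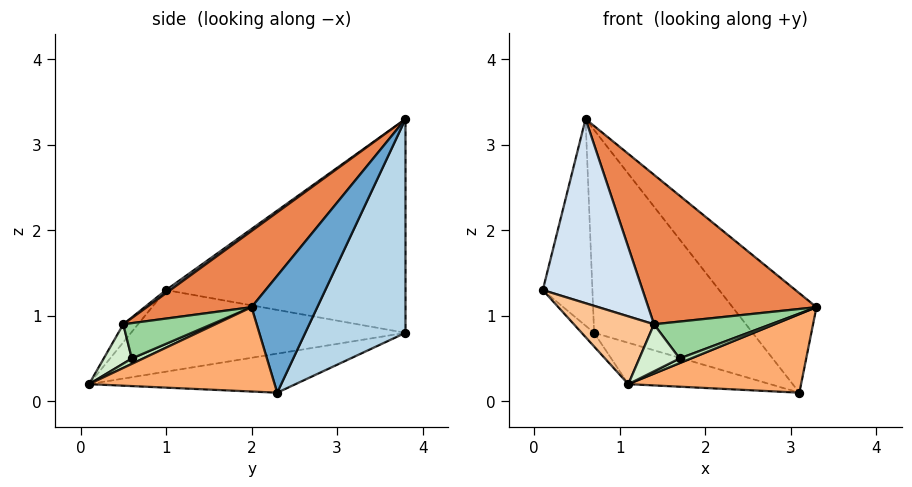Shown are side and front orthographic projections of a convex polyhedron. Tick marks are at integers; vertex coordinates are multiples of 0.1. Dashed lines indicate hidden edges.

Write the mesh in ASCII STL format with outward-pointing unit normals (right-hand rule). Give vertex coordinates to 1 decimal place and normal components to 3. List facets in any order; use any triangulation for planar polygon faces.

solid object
 facet normal 0.613 0.782 0.112
  outer loop
   vertex 3.1 2.3 0.1
   vertex 0.6 3.8 3.3
   vertex 3.3 2.0 1.1
  endloop
 endfacet
 facet normal -0.978 0.203 -0.039
  outer loop
   vertex 0.7 3.8 0.8
   vertex 0.1 1.0 1.3
   vertex 0.6 3.8 3.3
  endloop
 endfacet
 facet normal 0.534 0.845 0.021
  outer loop
   vertex 0.7 3.8 0.8
   vertex 0.6 3.8 3.3
   vertex 3.1 2.3 0.1
  endloop
 endfacet
 facet normal 0.025 -0.584 0.811
  outer loop
   vertex 1.4 0.5 0.9
   vertex 0.6 3.8 3.3
   vertex 0.1 1.0 1.3
  endloop
 endfacet
 facet normal 0.316 -0.507 0.802
  outer loop
   vertex 1.4 0.5 0.9
   vertex 3.3 2.0 1.1
   vertex 0.6 3.8 3.3
  endloop
 endfacet
 facet normal 0.691 -0.643 -0.331
  outer loop
   vertex 1.1 0.1 0.2
   vertex 3.1 2.3 0.1
   vertex 3.3 2.0 1.1
  endloop
 endfacet
 facet normal -0.153 -0.828 0.539
  outer loop
   vertex 1.1 0.1 0.2
   vertex 1.4 0.5 0.9
   vertex 0.1 1.0 1.3
  endloop
 endfacet
 facet normal -0.726 0.033 -0.687
  outer loop
   vertex 1.1 0.1 0.2
   vertex 0.1 1.0 1.3
   vertex 0.7 3.8 0.8
  endloop
 endfacet
 facet normal -0.198 0.136 -0.971
  outer loop
   vertex 1.1 0.1 0.2
   vertex 0.7 3.8 0.8
   vertex 3.1 2.3 0.1
  endloop
 endfacet
 facet normal 0.585 -0.773 0.245
  outer loop
   vertex 1.7 0.6 0.5
   vertex 3.3 2.0 1.1
   vertex 1.4 0.5 0.9
  endloop
 endfacet
 facet normal 0.688 -0.688 -0.229
  outer loop
   vertex 1.7 0.6 0.5
   vertex 1.1 0.1 0.2
   vertex 3.3 2.0 1.1
  endloop
 endfacet
 facet normal 0.558 -0.801 0.218
  outer loop
   vertex 1.7 0.6 0.5
   vertex 1.4 0.5 0.9
   vertex 1.1 0.1 0.2
  endloop
 endfacet
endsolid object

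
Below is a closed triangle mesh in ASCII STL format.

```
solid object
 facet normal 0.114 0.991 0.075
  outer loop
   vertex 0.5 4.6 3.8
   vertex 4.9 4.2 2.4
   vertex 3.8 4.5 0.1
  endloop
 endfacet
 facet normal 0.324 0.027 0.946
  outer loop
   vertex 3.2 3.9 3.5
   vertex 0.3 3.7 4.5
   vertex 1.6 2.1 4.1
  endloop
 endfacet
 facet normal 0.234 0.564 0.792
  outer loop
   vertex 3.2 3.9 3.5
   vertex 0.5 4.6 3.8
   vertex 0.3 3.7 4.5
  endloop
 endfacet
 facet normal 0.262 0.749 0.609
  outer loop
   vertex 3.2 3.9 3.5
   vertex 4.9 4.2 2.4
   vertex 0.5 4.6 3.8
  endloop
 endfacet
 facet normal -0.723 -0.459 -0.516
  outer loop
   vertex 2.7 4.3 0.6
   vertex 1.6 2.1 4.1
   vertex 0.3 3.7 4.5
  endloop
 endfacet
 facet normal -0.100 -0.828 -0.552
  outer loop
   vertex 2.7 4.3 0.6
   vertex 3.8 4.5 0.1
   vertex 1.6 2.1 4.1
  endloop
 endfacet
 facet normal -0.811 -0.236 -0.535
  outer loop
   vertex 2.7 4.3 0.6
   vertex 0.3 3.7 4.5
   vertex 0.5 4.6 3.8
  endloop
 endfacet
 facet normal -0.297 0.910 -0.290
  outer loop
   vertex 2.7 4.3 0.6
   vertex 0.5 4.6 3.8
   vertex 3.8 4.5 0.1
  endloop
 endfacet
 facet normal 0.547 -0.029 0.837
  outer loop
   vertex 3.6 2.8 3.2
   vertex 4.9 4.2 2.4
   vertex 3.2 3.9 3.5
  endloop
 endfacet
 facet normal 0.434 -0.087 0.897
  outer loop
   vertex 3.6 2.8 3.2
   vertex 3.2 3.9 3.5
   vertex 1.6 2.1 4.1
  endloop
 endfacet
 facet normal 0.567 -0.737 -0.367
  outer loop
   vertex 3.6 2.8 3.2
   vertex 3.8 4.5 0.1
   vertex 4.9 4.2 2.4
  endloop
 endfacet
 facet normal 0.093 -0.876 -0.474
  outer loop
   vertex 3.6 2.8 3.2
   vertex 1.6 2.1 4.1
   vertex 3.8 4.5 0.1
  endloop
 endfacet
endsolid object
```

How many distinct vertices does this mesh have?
8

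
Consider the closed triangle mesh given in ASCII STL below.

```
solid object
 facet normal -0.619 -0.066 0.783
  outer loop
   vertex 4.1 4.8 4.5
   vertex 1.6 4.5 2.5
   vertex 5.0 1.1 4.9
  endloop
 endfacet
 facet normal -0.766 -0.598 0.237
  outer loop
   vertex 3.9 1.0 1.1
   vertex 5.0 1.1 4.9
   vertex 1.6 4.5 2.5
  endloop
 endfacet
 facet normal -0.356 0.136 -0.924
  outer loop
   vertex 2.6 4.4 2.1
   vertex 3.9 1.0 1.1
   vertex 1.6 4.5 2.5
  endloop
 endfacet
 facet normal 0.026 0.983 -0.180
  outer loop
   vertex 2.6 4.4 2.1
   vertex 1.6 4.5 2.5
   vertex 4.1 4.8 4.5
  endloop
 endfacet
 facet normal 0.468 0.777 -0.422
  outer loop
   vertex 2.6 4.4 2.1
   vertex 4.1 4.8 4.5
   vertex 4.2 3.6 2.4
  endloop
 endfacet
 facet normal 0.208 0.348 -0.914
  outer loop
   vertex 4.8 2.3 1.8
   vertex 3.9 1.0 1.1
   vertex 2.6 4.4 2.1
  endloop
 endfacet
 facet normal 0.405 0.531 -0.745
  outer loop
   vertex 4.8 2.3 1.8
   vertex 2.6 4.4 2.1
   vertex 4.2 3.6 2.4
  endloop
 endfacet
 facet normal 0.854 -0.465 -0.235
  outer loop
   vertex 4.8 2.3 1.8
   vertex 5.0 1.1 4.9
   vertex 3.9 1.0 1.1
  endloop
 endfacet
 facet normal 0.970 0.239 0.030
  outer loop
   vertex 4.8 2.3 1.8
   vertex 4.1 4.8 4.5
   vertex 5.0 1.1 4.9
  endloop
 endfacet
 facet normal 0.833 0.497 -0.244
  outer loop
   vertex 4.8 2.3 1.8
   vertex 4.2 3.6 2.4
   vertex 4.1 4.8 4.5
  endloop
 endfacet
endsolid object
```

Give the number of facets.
10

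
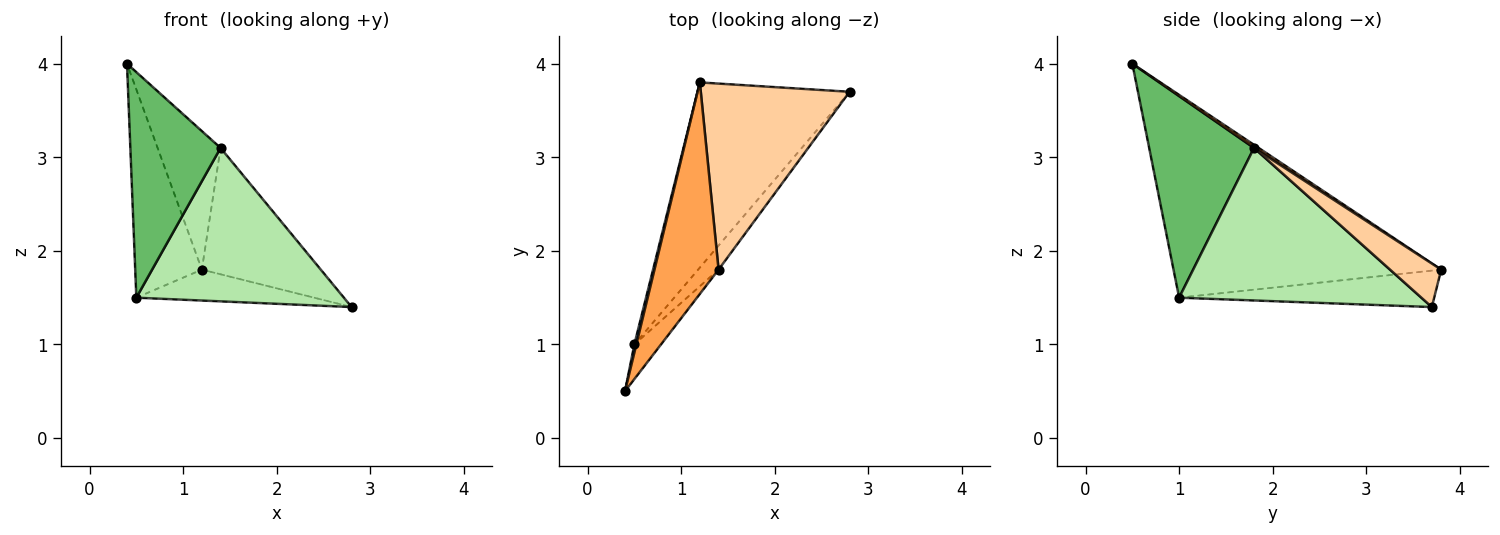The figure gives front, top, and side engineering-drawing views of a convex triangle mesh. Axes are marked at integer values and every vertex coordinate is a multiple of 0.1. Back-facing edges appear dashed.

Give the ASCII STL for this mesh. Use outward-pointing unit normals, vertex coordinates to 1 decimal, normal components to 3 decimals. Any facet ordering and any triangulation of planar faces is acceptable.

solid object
 facet normal -0.970 0.242 0.009
  outer loop
   vertex 0.5 1.0 1.5
   vertex 0.4 0.5 4.0
   vertex 1.2 3.8 1.8
  endloop
 endfacet
 facet normal -0.230 0.160 -0.960
  outer loop
   vertex 0.5 1.0 1.5
   vertex 1.2 3.8 1.8
   vertex 2.8 3.7 1.4
  endloop
 endfacet
 facet normal 0.041 0.547 0.836
  outer loop
   vertex 1.4 1.8 3.1
   vertex 1.2 3.8 1.8
   vertex 0.4 0.5 4.0
  endloop
 endfacet
 facet normal 0.235 0.546 0.804
  outer loop
   vertex 1.4 1.8 3.1
   vertex 2.8 3.7 1.4
   vertex 1.2 3.8 1.8
  endloop
 endfacet
 facet normal 0.754 -0.649 -0.100
  outer loop
   vertex 1.4 1.8 3.1
   vertex 0.4 0.5 4.0
   vertex 0.5 1.0 1.5
  endloop
 endfacet
 facet normal 0.755 -0.647 -0.101
  outer loop
   vertex 1.4 1.8 3.1
   vertex 0.5 1.0 1.5
   vertex 2.8 3.7 1.4
  endloop
 endfacet
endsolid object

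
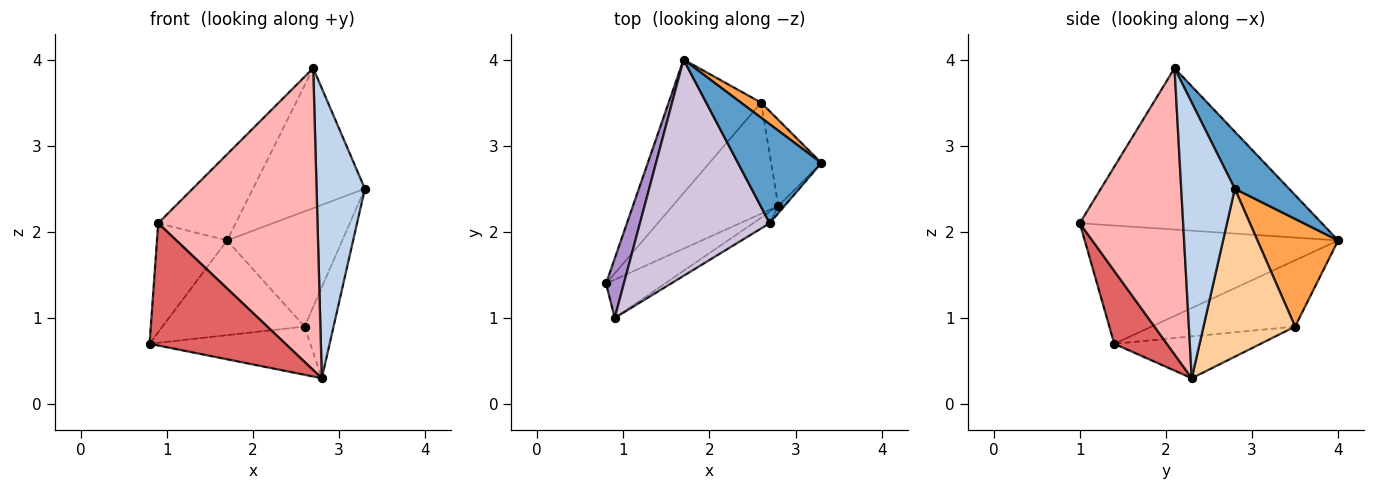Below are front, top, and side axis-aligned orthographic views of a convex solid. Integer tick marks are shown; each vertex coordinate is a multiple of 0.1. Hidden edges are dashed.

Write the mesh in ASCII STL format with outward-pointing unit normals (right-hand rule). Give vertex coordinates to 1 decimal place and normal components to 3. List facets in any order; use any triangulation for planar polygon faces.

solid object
 facet normal 0.368 0.759 0.537
  outer loop
   vertex 2.7 2.1 3.9
   vertex 3.3 2.8 2.5
   vertex 1.7 4.0 1.9
  endloop
 endfacet
 facet normal 0.743 -0.670 -0.017
  outer loop
   vertex 2.8 2.3 0.3
   vertex 3.3 2.8 2.5
   vertex 2.7 2.1 3.9
  endloop
 endfacet
 facet normal 0.571 0.814 0.107
  outer loop
   vertex 2.6 3.5 0.9
   vertex 1.7 4.0 1.9
   vertex 3.3 2.8 2.5
  endloop
 endfacet
 facet normal 0.917 0.290 -0.274
  outer loop
   vertex 2.6 3.5 0.9
   vertex 3.3 2.8 2.5
   vertex 2.8 2.3 0.3
  endloop
 endfacet
 facet normal -0.505 0.500 -0.704
  outer loop
   vertex 2.6 3.5 0.9
   vertex 0.8 1.4 0.7
   vertex 1.7 4.0 1.9
  endloop
 endfacet
 facet normal -0.341 0.374 -0.862
  outer loop
   vertex 2.6 3.5 0.9
   vertex 2.8 2.3 0.3
   vertex 0.8 1.4 0.7
  endloop
 endfacet
 facet normal 0.347 -0.895 -0.280
  outer loop
   vertex 0.9 1.0 2.1
   vertex 0.8 1.4 0.7
   vertex 2.8 2.3 0.3
  endloop
 endfacet
 facet normal 0.544 -0.839 -0.031
  outer loop
   vertex 0.9 1.0 2.1
   vertex 2.8 2.3 0.3
   vertex 2.7 2.1 3.9
  endloop
 endfacet
 facet normal -0.954 0.264 0.144
  outer loop
   vertex 0.9 1.0 2.1
   vertex 1.7 4.0 1.9
   vertex 0.8 1.4 0.7
  endloop
 endfacet
 facet normal -0.756 0.242 0.608
  outer loop
   vertex 0.9 1.0 2.1
   vertex 2.7 2.1 3.9
   vertex 1.7 4.0 1.9
  endloop
 endfacet
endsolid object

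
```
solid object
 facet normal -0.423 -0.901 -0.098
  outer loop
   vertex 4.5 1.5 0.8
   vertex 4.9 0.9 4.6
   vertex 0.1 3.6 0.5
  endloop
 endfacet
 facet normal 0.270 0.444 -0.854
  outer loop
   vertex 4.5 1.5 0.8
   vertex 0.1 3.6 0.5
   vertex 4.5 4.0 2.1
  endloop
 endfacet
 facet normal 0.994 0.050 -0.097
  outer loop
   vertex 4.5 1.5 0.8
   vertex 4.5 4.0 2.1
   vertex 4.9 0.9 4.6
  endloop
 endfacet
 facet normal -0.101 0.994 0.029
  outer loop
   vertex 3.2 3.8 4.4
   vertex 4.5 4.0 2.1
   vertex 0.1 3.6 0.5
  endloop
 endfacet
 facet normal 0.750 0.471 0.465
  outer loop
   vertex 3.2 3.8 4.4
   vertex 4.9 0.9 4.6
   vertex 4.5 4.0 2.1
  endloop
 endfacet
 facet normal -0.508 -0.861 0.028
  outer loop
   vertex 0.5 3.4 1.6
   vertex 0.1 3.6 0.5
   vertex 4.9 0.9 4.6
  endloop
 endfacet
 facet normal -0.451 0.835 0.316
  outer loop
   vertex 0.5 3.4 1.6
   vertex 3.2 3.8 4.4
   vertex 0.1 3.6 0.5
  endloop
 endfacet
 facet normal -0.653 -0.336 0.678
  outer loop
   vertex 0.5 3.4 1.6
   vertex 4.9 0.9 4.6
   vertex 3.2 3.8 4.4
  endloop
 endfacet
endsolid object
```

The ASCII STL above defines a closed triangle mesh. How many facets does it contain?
8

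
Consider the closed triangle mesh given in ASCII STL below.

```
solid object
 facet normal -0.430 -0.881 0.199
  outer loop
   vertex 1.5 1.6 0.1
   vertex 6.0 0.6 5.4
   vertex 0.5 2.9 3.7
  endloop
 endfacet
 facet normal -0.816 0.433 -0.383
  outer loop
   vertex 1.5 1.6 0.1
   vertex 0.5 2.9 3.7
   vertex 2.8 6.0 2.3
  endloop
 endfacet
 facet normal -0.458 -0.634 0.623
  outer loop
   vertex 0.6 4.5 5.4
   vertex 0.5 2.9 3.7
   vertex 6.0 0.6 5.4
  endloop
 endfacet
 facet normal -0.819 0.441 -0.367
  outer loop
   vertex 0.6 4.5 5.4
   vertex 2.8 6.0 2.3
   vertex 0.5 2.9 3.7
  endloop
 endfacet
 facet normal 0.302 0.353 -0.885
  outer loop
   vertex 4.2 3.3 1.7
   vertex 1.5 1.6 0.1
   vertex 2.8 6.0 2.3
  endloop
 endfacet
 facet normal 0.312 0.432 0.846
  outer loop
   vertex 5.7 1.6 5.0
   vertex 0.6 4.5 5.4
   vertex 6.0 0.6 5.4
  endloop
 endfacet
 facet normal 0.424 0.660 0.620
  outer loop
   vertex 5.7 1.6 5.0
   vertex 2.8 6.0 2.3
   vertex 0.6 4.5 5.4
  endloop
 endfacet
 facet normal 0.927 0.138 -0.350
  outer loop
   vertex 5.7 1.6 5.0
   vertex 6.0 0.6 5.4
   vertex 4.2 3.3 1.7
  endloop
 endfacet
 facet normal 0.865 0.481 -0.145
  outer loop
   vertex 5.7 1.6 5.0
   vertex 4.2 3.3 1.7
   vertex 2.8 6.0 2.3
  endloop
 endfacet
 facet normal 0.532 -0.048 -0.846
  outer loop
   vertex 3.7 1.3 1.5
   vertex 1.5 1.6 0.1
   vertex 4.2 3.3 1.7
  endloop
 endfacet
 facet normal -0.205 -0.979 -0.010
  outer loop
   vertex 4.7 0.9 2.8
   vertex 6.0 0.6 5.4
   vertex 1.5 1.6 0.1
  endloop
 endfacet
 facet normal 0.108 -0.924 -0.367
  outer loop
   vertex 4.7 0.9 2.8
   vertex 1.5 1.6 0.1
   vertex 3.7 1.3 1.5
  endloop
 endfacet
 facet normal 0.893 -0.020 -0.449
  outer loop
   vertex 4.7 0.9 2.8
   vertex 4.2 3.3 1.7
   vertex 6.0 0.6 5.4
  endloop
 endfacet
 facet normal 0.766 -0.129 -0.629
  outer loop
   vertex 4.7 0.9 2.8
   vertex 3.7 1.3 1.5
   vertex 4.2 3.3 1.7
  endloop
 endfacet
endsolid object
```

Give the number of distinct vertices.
9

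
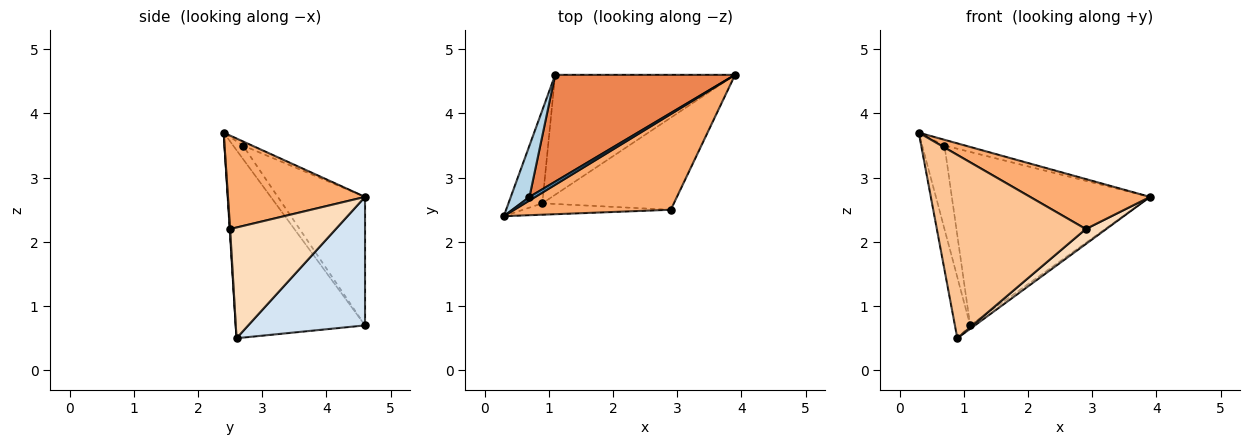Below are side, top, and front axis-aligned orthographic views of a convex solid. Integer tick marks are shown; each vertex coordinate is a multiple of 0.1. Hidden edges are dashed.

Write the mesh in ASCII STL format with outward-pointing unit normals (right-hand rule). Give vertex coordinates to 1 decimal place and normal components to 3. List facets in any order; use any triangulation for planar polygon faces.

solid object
 facet normal -0.348 0.795 0.497
  outer loop
   vertex 0.7 2.7 3.5
   vertex 0.3 2.4 3.7
   vertex 3.9 4.6 2.7
  endloop
 endfacet
 facet normal -0.978 0.115 -0.176
  outer loop
   vertex 1.1 4.6 0.7
   vertex 0.9 2.6 0.5
   vertex 0.3 2.4 3.7
  endloop
 endfacet
 facet normal -0.353 0.797 0.490
  outer loop
   vertex 1.1 4.6 0.7
   vertex 0.3 2.4 3.7
   vertex 0.7 2.7 3.5
  endloop
 endfacet
 facet normal 0.581 0.023 -0.814
  outer loop
   vertex 1.1 4.6 0.7
   vertex 3.9 4.6 2.7
   vertex 0.9 2.6 0.5
  endloop
 endfacet
 facet normal -0.351 0.797 0.491
  outer loop
   vertex 1.1 4.6 0.7
   vertex 0.7 2.7 3.5
   vertex 3.9 4.6 2.7
  endloop
 endfacet
 facet normal 0.468 -0.409 0.783
  outer loop
   vertex 2.9 2.5 2.2
   vertex 3.9 4.6 2.7
   vertex 0.3 2.4 3.7
  endloop
 endfacet
 facet normal 0.003 -0.998 -0.062
  outer loop
   vertex 2.9 2.5 2.2
   vertex 0.3 2.4 3.7
   vertex 0.9 2.6 0.5
  endloop
 endfacet
 facet normal 0.639 -0.124 -0.759
  outer loop
   vertex 2.9 2.5 2.2
   vertex 0.9 2.6 0.5
   vertex 3.9 4.6 2.7
  endloop
 endfacet
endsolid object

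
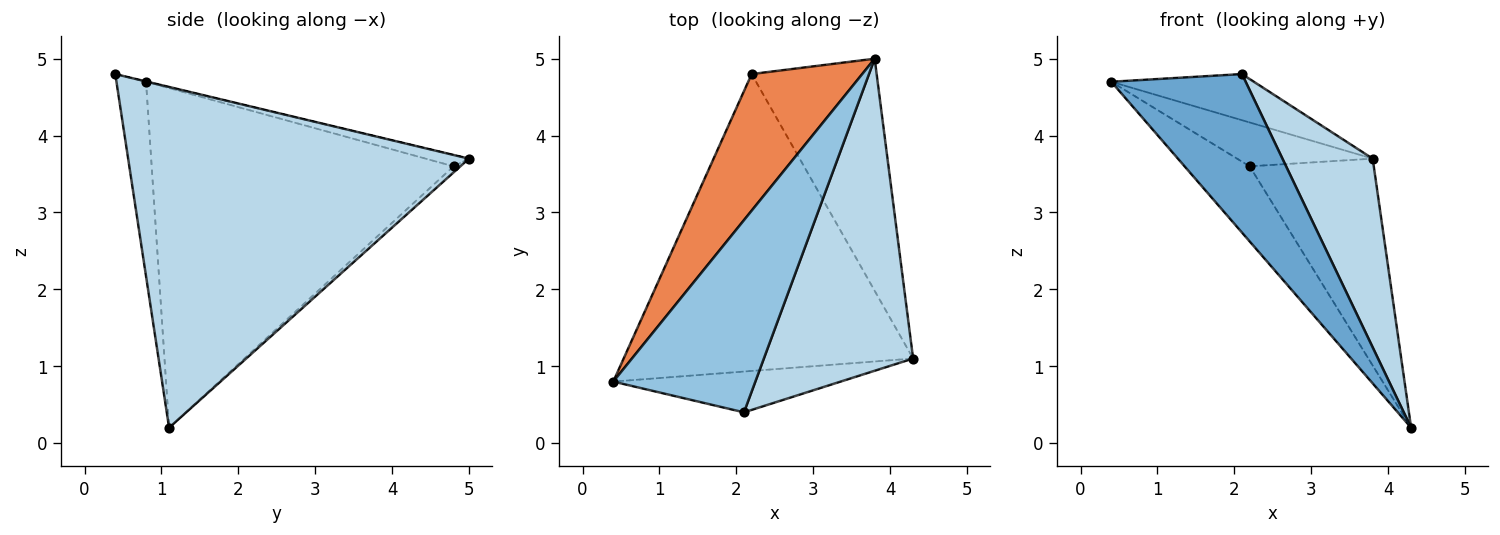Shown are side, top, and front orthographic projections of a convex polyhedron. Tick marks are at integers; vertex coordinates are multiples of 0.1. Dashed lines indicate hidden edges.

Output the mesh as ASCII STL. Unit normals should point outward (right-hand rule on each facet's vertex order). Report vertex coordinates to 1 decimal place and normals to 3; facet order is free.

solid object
 facet normal -0.209 -0.947 -0.244
  outer loop
   vertex 2.1 0.4 4.8
   vertex 0.4 0.8 4.7
   vertex 4.3 1.1 0.2
  endloop
 endfacet
 facet normal -0.002 0.233 0.972
  outer loop
   vertex 2.1 0.4 4.8
   vertex 3.8 5.0 3.7
   vertex 0.4 0.8 4.7
  endloop
 endfacet
 facet normal 0.890 -0.236 0.390
  outer loop
   vertex 2.1 0.4 4.8
   vertex 4.3 1.1 0.2
   vertex 3.8 5.0 3.7
  endloop
 endfacet
 facet normal -0.751 0.162 -0.640
  outer loop
   vertex 2.2 4.8 3.6
   vertex 4.3 1.1 0.2
   vertex 0.4 0.8 4.7
  endloop
 endfacet
 facet normal -0.097 0.304 0.948
  outer loop
   vertex 2.2 4.8 3.6
   vertex 0.4 0.8 4.7
   vertex 3.8 5.0 3.7
  endloop
 endfacet
 facet normal -0.036 0.665 -0.746
  outer loop
   vertex 2.2 4.8 3.6
   vertex 3.8 5.0 3.7
   vertex 4.3 1.1 0.2
  endloop
 endfacet
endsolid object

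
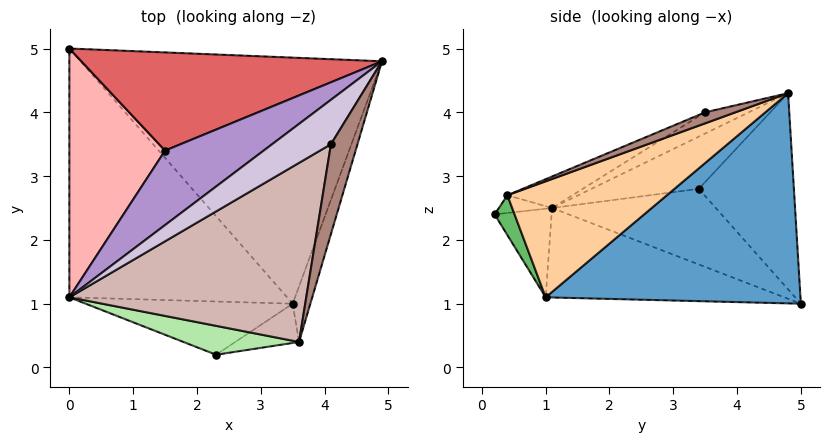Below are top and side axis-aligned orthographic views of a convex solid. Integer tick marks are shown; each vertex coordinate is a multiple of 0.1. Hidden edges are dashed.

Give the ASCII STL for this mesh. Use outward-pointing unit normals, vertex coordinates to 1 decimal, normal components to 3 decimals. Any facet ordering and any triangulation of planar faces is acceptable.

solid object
 facet normal 0.516 0.433 -0.739
  outer loop
   vertex 3.5 1.0 1.1
   vertex 0.0 5.0 1.0
   vertex 4.9 4.8 4.3
  endloop
 endfacet
 facet normal -0.358 -0.335 -0.871
  outer loop
   vertex 0.0 1.1 2.5
   vertex 0.0 5.0 1.0
   vertex 3.5 1.0 1.1
  endloop
 endfacet
 facet normal -0.292 -0.670 -0.682
  outer loop
   vertex 0.0 1.1 2.5
   vertex 3.5 1.0 1.1
   vertex 2.3 0.2 2.4
  endloop
 endfacet
 facet normal 0.962 -0.231 -0.147
  outer loop
   vertex 3.6 0.4 2.7
   vertex 3.5 1.0 1.1
   vertex 4.9 4.8 4.3
  endloop
 endfacet
 facet normal 0.222 -0.908 -0.355
  outer loop
   vertex 3.6 0.4 2.7
   vertex 2.3 0.2 2.4
   vertex 3.5 1.0 1.1
  endloop
 endfacet
 facet normal -0.136 -0.445 0.885
  outer loop
   vertex 3.6 0.4 2.7
   vertex 0.0 1.1 2.5
   vertex 2.3 0.2 2.4
  endloop
 endfacet
 facet normal -0.502 0.395 0.769
  outer loop
   vertex 1.5 3.4 2.8
   vertex 4.9 4.8 4.3
   vertex 0.0 5.0 1.0
  endloop
 endfacet
 facet normal -0.593 0.289 0.751
  outer loop
   vertex 1.5 3.4 2.8
   vertex 0.0 5.0 1.0
   vertex 0.0 1.1 2.5
  endloop
 endfacet
 facet normal -0.460 0.187 0.868
  outer loop
   vertex 1.5 3.4 2.8
   vertex 0.0 1.1 2.5
   vertex 4.9 4.8 4.3
  endloop
 endfacet
 facet normal -0.339 -0.008 0.941
  outer loop
   vertex 4.1 3.5 4.0
   vertex 4.9 4.8 4.3
   vertex 0.0 1.1 2.5
  endloop
 endfacet
 facet normal 0.350 -0.410 0.842
  outer loop
   vertex 4.1 3.5 4.0
   vertex 3.6 0.4 2.7
   vertex 4.9 4.8 4.3
  endloop
 endfacet
 facet normal -0.123 -0.367 0.922
  outer loop
   vertex 4.1 3.5 4.0
   vertex 0.0 1.1 2.5
   vertex 3.6 0.4 2.7
  endloop
 endfacet
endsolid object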